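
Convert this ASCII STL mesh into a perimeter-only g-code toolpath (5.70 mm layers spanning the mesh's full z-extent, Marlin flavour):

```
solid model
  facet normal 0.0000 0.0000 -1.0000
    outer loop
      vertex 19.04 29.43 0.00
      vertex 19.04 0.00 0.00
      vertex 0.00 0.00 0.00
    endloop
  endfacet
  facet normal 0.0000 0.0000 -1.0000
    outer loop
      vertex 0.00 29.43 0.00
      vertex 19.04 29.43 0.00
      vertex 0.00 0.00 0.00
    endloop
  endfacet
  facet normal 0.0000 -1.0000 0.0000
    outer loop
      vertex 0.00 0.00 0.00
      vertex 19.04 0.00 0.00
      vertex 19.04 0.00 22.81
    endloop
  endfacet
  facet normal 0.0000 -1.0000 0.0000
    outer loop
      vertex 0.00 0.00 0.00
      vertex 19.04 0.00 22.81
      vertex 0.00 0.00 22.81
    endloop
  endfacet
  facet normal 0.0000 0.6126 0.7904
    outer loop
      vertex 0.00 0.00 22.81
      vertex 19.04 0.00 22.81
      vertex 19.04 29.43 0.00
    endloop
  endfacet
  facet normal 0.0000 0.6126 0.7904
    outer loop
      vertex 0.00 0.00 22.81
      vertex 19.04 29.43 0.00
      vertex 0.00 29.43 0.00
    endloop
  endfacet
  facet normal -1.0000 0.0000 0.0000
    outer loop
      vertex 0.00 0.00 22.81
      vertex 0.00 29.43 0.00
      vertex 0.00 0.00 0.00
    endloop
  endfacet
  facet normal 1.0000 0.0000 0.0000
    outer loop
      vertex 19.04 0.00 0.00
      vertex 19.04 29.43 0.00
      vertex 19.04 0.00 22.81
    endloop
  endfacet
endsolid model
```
; perimeter-only toolpath
G21 ; units = mm
G90 ; absolute positioning
G28 ; home
; layer 1
G0 Z5.70
G0 X0.00 Y0.00
G1 X19.04 Y0.00
G1 X19.04 Y22.07
G1 X0.00 Y22.07
G1 X0.00 Y0.00
; layer 2
G0 Z11.40
G0 X0.00 Y0.00
G1 X19.04 Y0.00
G1 X19.04 Y14.71
G1 X0.00 Y14.71
G1 X0.00 Y0.00
; layer 3
G0 Z17.11
G0 X0.00 Y0.00
G1 X19.04 Y0.00
G1 X19.04 Y7.36
G1 X0.00 Y7.36
G1 X0.00 Y0.00
M2 ; end

The solid is a wedge (ramp): 19 × 29.4 mm base, rising to 22.8 mm along the y=0 edge and sloping linearly to z=0 at y=29.4. Slicing at Δz = 5.70 mm — 4 equal slices spanning the solid's height, so layer i sits at z = i·h/4 — gives 3 non-empty perimeters. Each is a 4-segment closed polygon; G0 lifts to the layer z and rapids to the start vertex, then G1 traces the edges. The cross-section shrinks linearly with z (the slice at the apex is degenerate and omitted).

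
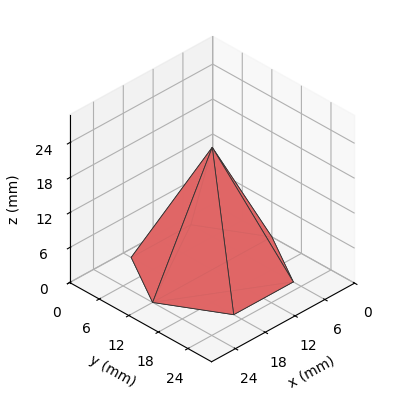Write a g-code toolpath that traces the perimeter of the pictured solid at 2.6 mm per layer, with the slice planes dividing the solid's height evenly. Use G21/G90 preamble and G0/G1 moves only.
Reading the render: the shape is a regular 6-sided pyramid, base circumscribed radius ≈ 12 mm, apex at z ≈ 21 mm (dimensions read to the nearest mm from the axis ticks). For the g-code, the solid's height is divided into equal slices at the stated Δz and each level perimeter traced with G1 moves after a G0 lift.

; perimeter-only toolpath
G21 ; units = mm
G90 ; absolute positioning
G28 ; home
; layer 1
G0 Z2.6
G0 X22.5 Y12.0
G1 X17.2 Y21.1
G1 X6.8 Y21.1
G1 X1.5 Y12.0
G1 X6.8 Y2.9
G1 X17.2 Y2.9
G1 X22.5 Y12.0
; layer 2
G0 Z5.2
G0 X21.0 Y12.0
G1 X16.5 Y19.8
G1 X7.5 Y19.8
G1 X3.0 Y12.0
G1 X7.5 Y4.2
G1 X16.5 Y4.2
G1 X21.0 Y12.0
; layer 3
G0 Z7.9
G0 X19.5 Y12.0
G1 X15.8 Y18.5
G1 X8.2 Y18.5
G1 X4.5 Y12.0
G1 X8.2 Y5.5
G1 X15.8 Y5.5
G1 X19.5 Y12.0
; layer 4
G0 Z10.5
G0 X18.0 Y12.0
G1 X15.0 Y17.2
G1 X9.0 Y17.2
G1 X6.0 Y12.0
G1 X9.0 Y6.8
G1 X15.0 Y6.8
G1 X18.0 Y12.0
; layer 5
G0 Z13.1
G0 X16.5 Y12.0
G1 X14.2 Y15.9
G1 X9.8 Y15.9
G1 X7.5 Y12.0
G1 X9.8 Y8.1
G1 X14.2 Y8.1
G1 X16.5 Y12.0
; layer 6
G0 Z15.8
G0 X15.0 Y12.0
G1 X13.5 Y14.6
G1 X10.5 Y14.6
G1 X9.0 Y12.0
G1 X10.5 Y9.4
G1 X13.5 Y9.4
G1 X15.0 Y12.0
; layer 7
G0 Z18.4
G0 X13.5 Y12.0
G1 X12.8 Y13.3
G1 X11.2 Y13.3
G1 X10.5 Y12.0
G1 X11.2 Y10.7
G1 X12.8 Y10.7
G1 X13.5 Y12.0
M2 ; end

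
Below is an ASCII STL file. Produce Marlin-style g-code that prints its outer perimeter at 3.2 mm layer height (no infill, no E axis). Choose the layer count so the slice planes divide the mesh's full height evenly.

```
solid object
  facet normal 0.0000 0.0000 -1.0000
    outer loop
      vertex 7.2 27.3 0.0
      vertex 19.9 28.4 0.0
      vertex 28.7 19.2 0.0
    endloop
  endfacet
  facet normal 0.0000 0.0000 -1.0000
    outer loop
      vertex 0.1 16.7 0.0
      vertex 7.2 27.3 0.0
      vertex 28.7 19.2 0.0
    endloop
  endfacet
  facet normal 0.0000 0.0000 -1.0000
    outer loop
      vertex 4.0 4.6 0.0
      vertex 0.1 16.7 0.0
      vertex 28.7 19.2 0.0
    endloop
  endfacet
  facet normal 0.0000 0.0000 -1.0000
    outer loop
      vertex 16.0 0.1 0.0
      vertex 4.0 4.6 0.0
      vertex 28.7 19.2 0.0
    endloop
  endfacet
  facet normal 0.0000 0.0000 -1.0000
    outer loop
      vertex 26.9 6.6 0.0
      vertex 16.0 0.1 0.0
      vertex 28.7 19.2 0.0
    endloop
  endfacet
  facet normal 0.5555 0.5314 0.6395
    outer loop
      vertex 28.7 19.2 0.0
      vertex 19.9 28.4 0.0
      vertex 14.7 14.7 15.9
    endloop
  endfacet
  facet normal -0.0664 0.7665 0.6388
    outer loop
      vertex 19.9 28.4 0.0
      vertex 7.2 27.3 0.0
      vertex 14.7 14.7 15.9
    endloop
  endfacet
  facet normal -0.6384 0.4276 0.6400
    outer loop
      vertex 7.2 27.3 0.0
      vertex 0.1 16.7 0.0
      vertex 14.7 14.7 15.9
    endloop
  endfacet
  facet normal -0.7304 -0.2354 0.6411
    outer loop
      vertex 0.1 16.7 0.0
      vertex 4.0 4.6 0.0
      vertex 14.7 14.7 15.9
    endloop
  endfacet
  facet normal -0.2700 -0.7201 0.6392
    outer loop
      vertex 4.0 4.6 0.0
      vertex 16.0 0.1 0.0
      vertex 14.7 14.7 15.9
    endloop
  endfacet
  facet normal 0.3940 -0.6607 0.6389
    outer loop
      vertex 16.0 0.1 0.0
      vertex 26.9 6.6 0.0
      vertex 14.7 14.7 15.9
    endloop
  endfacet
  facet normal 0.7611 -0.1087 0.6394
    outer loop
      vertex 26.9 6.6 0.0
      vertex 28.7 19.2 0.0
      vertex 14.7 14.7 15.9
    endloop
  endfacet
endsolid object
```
; perimeter-only toolpath
G21 ; units = mm
G90 ; absolute positioning
G28 ; home
; layer 1
G0 Z3.2
G0 X25.9 Y18.3
G1 X18.9 Y25.7
G1 X8.7 Y24.8
G1 X3.0 Y16.3
G1 X6.1 Y6.6
G1 X15.7 Y3.0
G1 X24.5 Y8.2
G1 X25.9 Y18.3
; layer 2
G0 Z6.4
G0 X23.1 Y17.4
G1 X17.8 Y22.9
G1 X10.2 Y22.3
G1 X5.9 Y15.9
G1 X8.3 Y8.6
G1 X15.5 Y5.9
G1 X22.0 Y9.8
G1 X23.1 Y17.4
; layer 3
G0 Z9.5
G0 X20.3 Y16.5
G1 X16.8 Y20.2
G1 X11.7 Y19.7
G1 X8.9 Y15.5
G1 X10.4 Y10.7
G1 X15.2 Y8.9
G1 X19.6 Y11.5
G1 X20.3 Y16.5
; layer 4
G0 Z12.7
G0 X17.5 Y15.6
G1 X15.7 Y17.4
G1 X13.2 Y17.2
G1 X11.8 Y15.1
G1 X12.6 Y12.7
G1 X15.0 Y11.8
G1 X17.1 Y13.1
G1 X17.5 Y15.6
M2 ; end

The solid is a regular 7-sided pyramid, base circumscribed radius ≈ 14.7 mm, apex at z ≈ 15.9 mm. Slicing at Δz = 3.2 mm — 5 equal slices spanning the solid's height, so layer i sits at z = i·h/5 — gives 4 non-empty perimeters. Each is a 7-segment closed polygon; G0 lifts to the layer z and rapids to the start vertex, then G1 traces the edges. The cross-section shrinks linearly with z (the slice at the apex is degenerate and omitted).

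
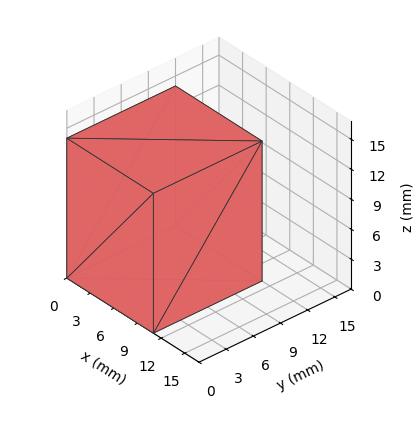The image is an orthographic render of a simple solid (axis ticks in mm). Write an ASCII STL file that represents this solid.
Reading the render: the shape is a rectangular box, roughly 11 × 12 mm footprint and 14 mm tall (dimensions read to the nearest mm from the axis ticks). For the STL, each face is triangulated and given an outward normal.

solid part
  facet normal 0.0000 0.0000 -1.0000
    outer loop
      vertex 11.00 12.00 0.00
      vertex 11.00 0.00 0.00
      vertex 0.00 0.00 0.00
    endloop
  endfacet
  facet normal 0.0000 0.0000 -1.0000
    outer loop
      vertex 0.00 12.00 0.00
      vertex 11.00 12.00 0.00
      vertex 0.00 0.00 0.00
    endloop
  endfacet
  facet normal 0.0000 0.0000 1.0000
    outer loop
      vertex 0.00 0.00 14.00
      vertex 11.00 0.00 14.00
      vertex 11.00 12.00 14.00
    endloop
  endfacet
  facet normal 0.0000 0.0000 1.0000
    outer loop
      vertex 0.00 0.00 14.00
      vertex 11.00 12.00 14.00
      vertex 0.00 12.00 14.00
    endloop
  endfacet
  facet normal 0.0000 -1.0000 0.0000
    outer loop
      vertex 0.00 0.00 0.00
      vertex 11.00 0.00 0.00
      vertex 11.00 0.00 14.00
    endloop
  endfacet
  facet normal 0.0000 -1.0000 0.0000
    outer loop
      vertex 0.00 0.00 0.00
      vertex 11.00 0.00 14.00
      vertex 0.00 0.00 14.00
    endloop
  endfacet
  facet normal 0.0000 1.0000 0.0000
    outer loop
      vertex 11.00 12.00 14.00
      vertex 11.00 12.00 0.00
      vertex 0.00 12.00 0.00
    endloop
  endfacet
  facet normal 0.0000 1.0000 0.0000
    outer loop
      vertex 0.00 12.00 14.00
      vertex 11.00 12.00 14.00
      vertex 0.00 12.00 0.00
    endloop
  endfacet
  facet normal -1.0000 0.0000 0.0000
    outer loop
      vertex 0.00 12.00 14.00
      vertex 0.00 12.00 0.00
      vertex 0.00 0.00 0.00
    endloop
  endfacet
  facet normal -1.0000 0.0000 0.0000
    outer loop
      vertex 0.00 0.00 14.00
      vertex 0.00 12.00 14.00
      vertex 0.00 0.00 0.00
    endloop
  endfacet
  facet normal 1.0000 0.0000 0.0000
    outer loop
      vertex 11.00 0.00 0.00
      vertex 11.00 12.00 0.00
      vertex 11.00 12.00 14.00
    endloop
  endfacet
  facet normal 1.0000 0.0000 0.0000
    outer loop
      vertex 11.00 0.00 0.00
      vertex 11.00 12.00 14.00
      vertex 11.00 0.00 14.00
    endloop
  endfacet
endsolid part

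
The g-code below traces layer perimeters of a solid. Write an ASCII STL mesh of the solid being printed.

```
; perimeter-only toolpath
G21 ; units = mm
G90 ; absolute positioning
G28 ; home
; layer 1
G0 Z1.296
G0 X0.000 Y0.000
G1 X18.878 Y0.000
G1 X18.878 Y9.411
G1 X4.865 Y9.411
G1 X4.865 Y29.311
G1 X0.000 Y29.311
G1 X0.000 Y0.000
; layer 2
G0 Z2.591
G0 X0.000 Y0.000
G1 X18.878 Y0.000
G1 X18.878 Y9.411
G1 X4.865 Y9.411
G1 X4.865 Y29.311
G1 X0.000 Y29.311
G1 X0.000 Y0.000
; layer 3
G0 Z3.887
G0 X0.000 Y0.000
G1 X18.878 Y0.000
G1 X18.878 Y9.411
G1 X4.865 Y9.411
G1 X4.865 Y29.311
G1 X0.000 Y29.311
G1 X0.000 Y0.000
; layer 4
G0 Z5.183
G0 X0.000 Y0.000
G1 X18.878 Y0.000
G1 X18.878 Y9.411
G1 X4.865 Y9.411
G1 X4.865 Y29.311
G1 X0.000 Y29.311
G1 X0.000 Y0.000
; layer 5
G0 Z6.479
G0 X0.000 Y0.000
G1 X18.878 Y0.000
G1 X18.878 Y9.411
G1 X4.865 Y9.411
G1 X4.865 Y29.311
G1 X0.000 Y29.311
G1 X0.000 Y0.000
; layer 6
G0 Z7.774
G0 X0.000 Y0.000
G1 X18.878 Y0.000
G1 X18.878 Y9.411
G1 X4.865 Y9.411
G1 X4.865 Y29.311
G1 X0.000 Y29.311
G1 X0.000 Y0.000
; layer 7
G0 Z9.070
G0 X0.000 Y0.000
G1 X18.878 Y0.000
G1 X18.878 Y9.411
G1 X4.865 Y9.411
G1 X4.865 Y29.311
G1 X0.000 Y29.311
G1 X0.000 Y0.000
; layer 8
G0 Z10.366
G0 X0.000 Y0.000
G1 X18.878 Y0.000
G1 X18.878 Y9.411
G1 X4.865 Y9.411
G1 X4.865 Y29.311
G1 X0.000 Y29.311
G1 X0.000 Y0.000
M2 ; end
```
solid part
  facet normal 0.0000 0.0000 -1.0000
    outer loop
      vertex 18.878 9.411 0.000
      vertex 18.878 0.000 0.000
      vertex 0.000 0.000 0.000
    endloop
  endfacet
  facet normal 0.0000 0.0000 -1.0000
    outer loop
      vertex 4.865 9.411 0.000
      vertex 18.878 9.411 0.000
      vertex 0.000 0.000 0.000
    endloop
  endfacet
  facet normal 0.0000 0.0000 -1.0000
    outer loop
      vertex 4.865 29.311 0.000
      vertex 4.865 9.411 0.000
      vertex 0.000 0.000 0.000
    endloop
  endfacet
  facet normal 0.0000 0.0000 -1.0000
    outer loop
      vertex 0.000 29.311 0.000
      vertex 4.865 29.311 0.000
      vertex 0.000 0.000 0.000
    endloop
  endfacet
  facet normal 0.0000 0.0000 1.0000
    outer loop
      vertex 0.000 0.000 10.366
      vertex 18.878 0.000 10.366
      vertex 18.878 9.411 10.366
    endloop
  endfacet
  facet normal 0.0000 0.0000 1.0000
    outer loop
      vertex 0.000 0.000 10.366
      vertex 18.878 9.411 10.366
      vertex 4.865 9.411 10.366
    endloop
  endfacet
  facet normal 0.0000 0.0000 1.0000
    outer loop
      vertex 0.000 0.000 10.366
      vertex 4.865 9.411 10.366
      vertex 4.865 29.311 10.366
    endloop
  endfacet
  facet normal 0.0000 0.0000 1.0000
    outer loop
      vertex 0.000 0.000 10.366
      vertex 4.865 29.311 10.366
      vertex 0.000 29.311 10.366
    endloop
  endfacet
  facet normal 0.0000 -1.0000 0.0000
    outer loop
      vertex 0.000 0.000 0.000
      vertex 18.878 0.000 0.000
      vertex 18.878 0.000 10.366
    endloop
  endfacet
  facet normal 0.0000 -1.0000 0.0000
    outer loop
      vertex 0.000 0.000 0.000
      vertex 18.878 0.000 10.366
      vertex 0.000 0.000 10.366
    endloop
  endfacet
  facet normal 1.0000 0.0000 0.0000
    outer loop
      vertex 18.878 0.000 0.000
      vertex 18.878 9.411 0.000
      vertex 18.878 9.411 10.366
    endloop
  endfacet
  facet normal 1.0000 0.0000 0.0000
    outer loop
      vertex 18.878 0.000 0.000
      vertex 18.878 9.411 10.366
      vertex 18.878 0.000 10.366
    endloop
  endfacet
  facet normal 0.0000 1.0000 0.0000
    outer loop
      vertex 18.878 9.411 0.000
      vertex 4.865 9.411 0.000
      vertex 4.865 9.411 10.366
    endloop
  endfacet
  facet normal 0.0000 1.0000 0.0000
    outer loop
      vertex 18.878 9.411 0.000
      vertex 4.865 9.411 10.366
      vertex 18.878 9.411 10.366
    endloop
  endfacet
  facet normal 1.0000 0.0000 0.0000
    outer loop
      vertex 4.865 9.411 0.000
      vertex 4.865 29.311 0.000
      vertex 4.865 29.311 10.366
    endloop
  endfacet
  facet normal 1.0000 0.0000 0.0000
    outer loop
      vertex 4.865 9.411 0.000
      vertex 4.865 29.311 10.366
      vertex 4.865 9.411 10.366
    endloop
  endfacet
  facet normal 0.0000 1.0000 0.0000
    outer loop
      vertex 4.865 29.311 0.000
      vertex 0.000 29.311 0.000
      vertex 0.000 29.311 10.366
    endloop
  endfacet
  facet normal 0.0000 1.0000 0.0000
    outer loop
      vertex 4.865 29.311 0.000
      vertex 0.000 29.311 10.366
      vertex 4.865 29.311 10.366
    endloop
  endfacet
  facet normal -1.0000 0.0000 0.0000
    outer loop
      vertex 0.000 29.311 0.000
      vertex 0.000 0.000 0.000
      vertex 0.000 0.000 10.366
    endloop
  endfacet
  facet normal -1.0000 0.0000 0.0000
    outer loop
      vertex 0.000 29.311 0.000
      vertex 0.000 0.000 10.366
      vertex 0.000 29.311 10.366
    endloop
  endfacet
endsolid part

The G0 Z moves step by Δz≈1.296 mm. Every layer's G1 loop is the same polygon, so the solid is a straight extrusion of it from z=0 to z≈10.4. Closing with flat bottom and top caps and triangulating gives 20 facets — an L-shaped prism: outer 18.9 × 29.3 mm, arm thicknesses ≈ 9.41 mm (horizontal) and 4.87 mm (vertical), extruded 10.4 mm in z.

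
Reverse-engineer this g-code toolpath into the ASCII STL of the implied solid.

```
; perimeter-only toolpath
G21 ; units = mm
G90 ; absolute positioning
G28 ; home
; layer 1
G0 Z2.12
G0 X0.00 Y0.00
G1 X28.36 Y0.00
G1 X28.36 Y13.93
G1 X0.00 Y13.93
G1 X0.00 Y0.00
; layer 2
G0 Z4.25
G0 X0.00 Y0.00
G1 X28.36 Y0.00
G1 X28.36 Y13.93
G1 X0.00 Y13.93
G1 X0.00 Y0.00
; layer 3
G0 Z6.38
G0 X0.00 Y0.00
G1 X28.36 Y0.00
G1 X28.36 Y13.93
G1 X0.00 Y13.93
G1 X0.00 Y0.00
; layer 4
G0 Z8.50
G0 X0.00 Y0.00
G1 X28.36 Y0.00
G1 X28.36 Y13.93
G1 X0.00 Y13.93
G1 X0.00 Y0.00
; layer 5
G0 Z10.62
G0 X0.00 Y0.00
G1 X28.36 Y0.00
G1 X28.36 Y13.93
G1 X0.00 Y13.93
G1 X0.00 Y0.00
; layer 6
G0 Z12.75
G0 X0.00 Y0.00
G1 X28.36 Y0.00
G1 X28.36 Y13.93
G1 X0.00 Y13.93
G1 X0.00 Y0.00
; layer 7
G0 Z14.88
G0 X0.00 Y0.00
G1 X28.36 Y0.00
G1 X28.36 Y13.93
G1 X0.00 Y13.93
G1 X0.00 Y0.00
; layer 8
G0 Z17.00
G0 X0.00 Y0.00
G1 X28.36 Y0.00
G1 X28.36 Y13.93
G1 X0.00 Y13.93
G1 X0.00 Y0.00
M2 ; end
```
solid part
  facet normal 0.0000 0.0000 -1.0000
    outer loop
      vertex 28.36 13.93 0.00
      vertex 28.36 0.00 0.00
      vertex 0.00 0.00 0.00
    endloop
  endfacet
  facet normal 0.0000 0.0000 -1.0000
    outer loop
      vertex 0.00 13.93 0.00
      vertex 28.36 13.93 0.00
      vertex 0.00 0.00 0.00
    endloop
  endfacet
  facet normal 0.0000 0.0000 1.0000
    outer loop
      vertex 0.00 0.00 17.00
      vertex 28.36 0.00 17.00
      vertex 28.36 13.93 17.00
    endloop
  endfacet
  facet normal 0.0000 0.0000 1.0000
    outer loop
      vertex 0.00 0.00 17.00
      vertex 28.36 13.93 17.00
      vertex 0.00 13.93 17.00
    endloop
  endfacet
  facet normal 0.0000 -1.0000 0.0000
    outer loop
      vertex 0.00 0.00 0.00
      vertex 28.36 0.00 0.00
      vertex 28.36 0.00 17.00
    endloop
  endfacet
  facet normal 0.0000 -1.0000 0.0000
    outer loop
      vertex 0.00 0.00 0.00
      vertex 28.36 0.00 17.00
      vertex 0.00 0.00 17.00
    endloop
  endfacet
  facet normal 0.0000 1.0000 0.0000
    outer loop
      vertex 28.36 13.93 17.00
      vertex 28.36 13.93 0.00
      vertex 0.00 13.93 0.00
    endloop
  endfacet
  facet normal 0.0000 1.0000 0.0000
    outer loop
      vertex 0.00 13.93 17.00
      vertex 28.36 13.93 17.00
      vertex 0.00 13.93 0.00
    endloop
  endfacet
  facet normal -1.0000 0.0000 0.0000
    outer loop
      vertex 0.00 13.93 17.00
      vertex 0.00 13.93 0.00
      vertex 0.00 0.00 0.00
    endloop
  endfacet
  facet normal -1.0000 0.0000 0.0000
    outer loop
      vertex 0.00 0.00 17.00
      vertex 0.00 13.93 17.00
      vertex 0.00 0.00 0.00
    endloop
  endfacet
  facet normal 1.0000 0.0000 0.0000
    outer loop
      vertex 28.36 0.00 0.00
      vertex 28.36 13.93 0.00
      vertex 28.36 13.93 17.00
    endloop
  endfacet
  facet normal 1.0000 0.0000 0.0000
    outer loop
      vertex 28.36 0.00 0.00
      vertex 28.36 13.93 17.00
      vertex 28.36 0.00 17.00
    endloop
  endfacet
endsolid part

The G0 Z moves step by Δz≈2.12 mm. Every layer's G1 loop is the same polygon, so the solid is a straight extrusion of it from z=0 to z≈17. Closing with flat bottom and top caps and triangulating gives 12 facets — a rectangular box, roughly 28.4 × 13.9 mm footprint and 17 mm tall.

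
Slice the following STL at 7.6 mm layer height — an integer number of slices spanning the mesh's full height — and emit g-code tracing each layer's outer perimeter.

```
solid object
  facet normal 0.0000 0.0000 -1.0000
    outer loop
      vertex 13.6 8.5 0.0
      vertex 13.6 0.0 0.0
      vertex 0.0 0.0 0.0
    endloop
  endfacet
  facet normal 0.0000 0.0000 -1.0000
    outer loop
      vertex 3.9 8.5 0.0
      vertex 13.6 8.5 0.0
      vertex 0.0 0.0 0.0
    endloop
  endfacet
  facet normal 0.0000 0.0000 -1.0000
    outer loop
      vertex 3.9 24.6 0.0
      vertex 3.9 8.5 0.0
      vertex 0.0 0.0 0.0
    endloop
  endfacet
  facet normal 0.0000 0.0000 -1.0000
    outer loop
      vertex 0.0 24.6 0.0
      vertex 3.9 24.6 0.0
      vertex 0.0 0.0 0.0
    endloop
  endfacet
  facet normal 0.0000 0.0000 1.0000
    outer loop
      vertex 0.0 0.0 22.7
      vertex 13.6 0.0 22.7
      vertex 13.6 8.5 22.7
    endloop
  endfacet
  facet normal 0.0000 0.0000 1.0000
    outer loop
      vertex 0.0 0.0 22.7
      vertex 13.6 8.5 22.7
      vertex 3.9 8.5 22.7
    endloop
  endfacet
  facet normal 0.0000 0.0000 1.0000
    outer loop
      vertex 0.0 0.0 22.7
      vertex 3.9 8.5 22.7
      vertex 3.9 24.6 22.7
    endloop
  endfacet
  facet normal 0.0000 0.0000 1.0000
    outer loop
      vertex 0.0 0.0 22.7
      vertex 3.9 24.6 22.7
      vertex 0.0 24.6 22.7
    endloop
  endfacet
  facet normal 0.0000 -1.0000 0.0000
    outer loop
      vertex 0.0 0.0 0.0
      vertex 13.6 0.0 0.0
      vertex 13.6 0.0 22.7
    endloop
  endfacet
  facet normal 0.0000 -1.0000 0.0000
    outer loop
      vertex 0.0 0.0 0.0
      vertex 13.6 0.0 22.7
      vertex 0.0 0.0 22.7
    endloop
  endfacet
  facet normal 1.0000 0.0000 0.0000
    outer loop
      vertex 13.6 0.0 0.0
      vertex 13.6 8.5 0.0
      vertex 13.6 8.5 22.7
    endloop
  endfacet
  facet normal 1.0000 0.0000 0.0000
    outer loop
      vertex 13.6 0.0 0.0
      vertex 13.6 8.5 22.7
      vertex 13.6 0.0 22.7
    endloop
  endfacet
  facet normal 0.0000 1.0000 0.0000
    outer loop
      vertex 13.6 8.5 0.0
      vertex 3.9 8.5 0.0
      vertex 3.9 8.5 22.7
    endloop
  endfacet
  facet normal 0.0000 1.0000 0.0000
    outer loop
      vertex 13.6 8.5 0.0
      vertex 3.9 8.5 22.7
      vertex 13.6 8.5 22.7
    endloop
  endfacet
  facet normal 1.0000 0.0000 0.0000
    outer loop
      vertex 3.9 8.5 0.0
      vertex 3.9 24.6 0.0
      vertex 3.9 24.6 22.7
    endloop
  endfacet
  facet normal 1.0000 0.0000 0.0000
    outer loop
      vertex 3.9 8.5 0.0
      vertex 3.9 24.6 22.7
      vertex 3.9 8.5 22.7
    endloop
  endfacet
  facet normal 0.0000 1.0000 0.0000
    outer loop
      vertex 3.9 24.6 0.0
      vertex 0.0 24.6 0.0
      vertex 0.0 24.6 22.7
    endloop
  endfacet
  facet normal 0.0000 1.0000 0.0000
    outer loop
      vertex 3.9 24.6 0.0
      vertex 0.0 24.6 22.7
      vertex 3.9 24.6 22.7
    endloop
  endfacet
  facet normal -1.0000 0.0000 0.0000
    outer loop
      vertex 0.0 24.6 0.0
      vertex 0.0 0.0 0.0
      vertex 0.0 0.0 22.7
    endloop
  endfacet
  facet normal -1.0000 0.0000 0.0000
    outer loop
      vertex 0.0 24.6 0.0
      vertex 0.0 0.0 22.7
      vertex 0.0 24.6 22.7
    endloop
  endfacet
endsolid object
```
; perimeter-only toolpath
G21 ; units = mm
G90 ; absolute positioning
G28 ; home
; layer 1
G0 Z7.6
G0 X0.0 Y0.0
G1 X13.6 Y0.0
G1 X13.6 Y8.5
G1 X3.9 Y8.5
G1 X3.9 Y24.6
G1 X0.0 Y24.6
G1 X0.0 Y0.0
; layer 2
G0 Z15.1
G0 X0.0 Y0.0
G1 X13.6 Y0.0
G1 X13.6 Y8.5
G1 X3.9 Y8.5
G1 X3.9 Y24.6
G1 X0.0 Y24.6
G1 X0.0 Y0.0
; layer 3
G0 Z22.7
G0 X0.0 Y0.0
G1 X13.6 Y0.0
G1 X13.6 Y8.5
G1 X3.9 Y8.5
G1 X3.9 Y24.6
G1 X0.0 Y24.6
G1 X0.0 Y0.0
M2 ; end

The solid is an L-shaped prism: outer 13.6 × 24.6 mm, arm thicknesses ≈ 8.5 mm (horizontal) and 3.9 mm (vertical), extruded 22.7 mm in z. Slicing at Δz = 7.6 mm — 3 equal slices spanning the solid's height, so layer i sits at z = i·h/3 — gives 3 non-empty perimeters. Each is a 6-segment closed polygon; G0 lifts to the layer z and rapids to the start vertex, then G1 traces the edges.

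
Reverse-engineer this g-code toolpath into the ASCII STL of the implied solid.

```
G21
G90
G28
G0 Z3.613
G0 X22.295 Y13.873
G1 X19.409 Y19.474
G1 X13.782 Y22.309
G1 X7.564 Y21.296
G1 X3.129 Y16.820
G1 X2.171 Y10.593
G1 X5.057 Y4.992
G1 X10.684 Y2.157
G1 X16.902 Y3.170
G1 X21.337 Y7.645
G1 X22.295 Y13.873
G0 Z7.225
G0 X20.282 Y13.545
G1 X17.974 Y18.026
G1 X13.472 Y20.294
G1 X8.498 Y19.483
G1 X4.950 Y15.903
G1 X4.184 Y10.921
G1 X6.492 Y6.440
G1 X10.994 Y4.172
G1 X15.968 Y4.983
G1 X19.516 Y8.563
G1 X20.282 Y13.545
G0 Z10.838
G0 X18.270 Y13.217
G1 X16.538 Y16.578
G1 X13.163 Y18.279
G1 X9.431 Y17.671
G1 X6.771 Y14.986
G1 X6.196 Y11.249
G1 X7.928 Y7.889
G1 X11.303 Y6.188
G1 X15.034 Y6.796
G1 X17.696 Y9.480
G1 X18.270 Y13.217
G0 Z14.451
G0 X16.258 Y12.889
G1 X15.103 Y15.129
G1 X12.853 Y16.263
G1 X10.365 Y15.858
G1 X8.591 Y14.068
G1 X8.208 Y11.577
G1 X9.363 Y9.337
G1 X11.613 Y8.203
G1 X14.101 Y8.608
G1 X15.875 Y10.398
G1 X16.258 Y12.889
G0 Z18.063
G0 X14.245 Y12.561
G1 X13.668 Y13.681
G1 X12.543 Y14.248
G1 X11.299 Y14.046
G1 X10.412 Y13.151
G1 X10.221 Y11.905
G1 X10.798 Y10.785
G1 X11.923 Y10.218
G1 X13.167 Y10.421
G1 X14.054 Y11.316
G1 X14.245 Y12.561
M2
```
solid part
  facet normal 0.0000 0.0000 -1.0000
    outer loop
      vertex 14.092 24.324 0.000
      vertex 20.844 20.922 0.000
      vertex 24.307 14.201 0.000
    endloop
  endfacet
  facet normal 0.0000 0.0000 -1.0000
    outer loop
      vertex 6.630 23.108 0.000
      vertex 14.092 24.324 0.000
      vertex 24.307 14.201 0.000
    endloop
  endfacet
  facet normal 0.0000 0.0000 -1.0000
    outer loop
      vertex 1.308 17.738 0.000
      vertex 6.630 23.108 0.000
      vertex 24.307 14.201 0.000
    endloop
  endfacet
  facet normal 0.0000 0.0000 -1.0000
    outer loop
      vertex 0.159 10.265 0.000
      vertex 1.308 17.738 0.000
      vertex 24.307 14.201 0.000
    endloop
  endfacet
  facet normal 0.0000 0.0000 -1.0000
    outer loop
      vertex 3.622 3.544 0.000
      vertex 0.159 10.265 0.000
      vertex 24.307 14.201 0.000
    endloop
  endfacet
  facet normal 0.0000 0.0000 -1.0000
    outer loop
      vertex 10.374 0.142 0.000
      vertex 3.622 3.544 0.000
      vertex 24.307 14.201 0.000
    endloop
  endfacet
  facet normal 0.0000 0.0000 -1.0000
    outer loop
      vertex 17.836 1.358 0.000
      vertex 10.374 0.142 0.000
      vertex 24.307 14.201 0.000
    endloop
  endfacet
  facet normal 0.0000 0.0000 -1.0000
    outer loop
      vertex 23.158 6.728 0.000
      vertex 17.836 1.358 0.000
      vertex 24.307 14.201 0.000
    endloop
  endfacet
  facet normal 0.7832 0.4036 0.4729
    outer loop
      vertex 24.307 14.201 0.000
      vertex 20.844 20.922 0.000
      vertex 12.233 12.233 21.676
    endloop
  endfacet
  facet normal 0.3965 0.7869 0.4729
    outer loop
      vertex 20.844 20.922 0.000
      vertex 14.092 24.324 0.000
      vertex 12.233 12.233 21.676
    endloop
  endfacet
  facet normal -0.1417 0.8696 0.4729
    outer loop
      vertex 14.092 24.324 0.000
      vertex 6.630 23.108 0.000
      vertex 12.233 12.233 21.676
    endloop
  endfacet
  facet normal -0.6258 0.6202 0.4729
    outer loop
      vertex 6.630 23.108 0.000
      vertex 1.308 17.738 0.000
      vertex 12.233 12.233 21.676
    endloop
  endfacet
  facet normal -0.8709 0.1339 0.4729
    outer loop
      vertex 1.308 17.738 0.000
      vertex 0.159 10.265 0.000
      vertex 12.233 12.233 21.676
    endloop
  endfacet
  facet normal -0.7832 -0.4036 0.4729
    outer loop
      vertex 0.159 10.265 0.000
      vertex 3.622 3.544 0.000
      vertex 12.233 12.233 21.676
    endloop
  endfacet
  facet normal -0.3965 -0.7869 0.4729
    outer loop
      vertex 3.622 3.544 0.000
      vertex 10.374 0.142 0.000
      vertex 12.233 12.233 21.676
    endloop
  endfacet
  facet normal 0.1417 -0.8696 0.4729
    outer loop
      vertex 10.374 0.142 0.000
      vertex 17.836 1.358 0.000
      vertex 12.233 12.233 21.676
    endloop
  endfacet
  facet normal 0.6258 -0.6202 0.4729
    outer loop
      vertex 17.836 1.358 0.000
      vertex 23.158 6.728 0.000
      vertex 12.233 12.233 21.676
    endloop
  endfacet
  facet normal 0.8709 -0.1339 0.4729
    outer loop
      vertex 23.158 6.728 0.000
      vertex 24.307 14.201 0.000
      vertex 12.233 12.233 21.676
    endloop
  endfacet
endsolid part

The G0 Z moves step by Δz≈3.613 mm. The G1 loops shrink linearly with z, so the solid tapers from its base footprint up to z≈21.7. Closing with a flat bottom cap and the tapered top and triangulating gives 18 facets — a regular 10-sided pyramid, base circumscribed radius ≈ 12.2 mm, apex at z ≈ 21.7 mm.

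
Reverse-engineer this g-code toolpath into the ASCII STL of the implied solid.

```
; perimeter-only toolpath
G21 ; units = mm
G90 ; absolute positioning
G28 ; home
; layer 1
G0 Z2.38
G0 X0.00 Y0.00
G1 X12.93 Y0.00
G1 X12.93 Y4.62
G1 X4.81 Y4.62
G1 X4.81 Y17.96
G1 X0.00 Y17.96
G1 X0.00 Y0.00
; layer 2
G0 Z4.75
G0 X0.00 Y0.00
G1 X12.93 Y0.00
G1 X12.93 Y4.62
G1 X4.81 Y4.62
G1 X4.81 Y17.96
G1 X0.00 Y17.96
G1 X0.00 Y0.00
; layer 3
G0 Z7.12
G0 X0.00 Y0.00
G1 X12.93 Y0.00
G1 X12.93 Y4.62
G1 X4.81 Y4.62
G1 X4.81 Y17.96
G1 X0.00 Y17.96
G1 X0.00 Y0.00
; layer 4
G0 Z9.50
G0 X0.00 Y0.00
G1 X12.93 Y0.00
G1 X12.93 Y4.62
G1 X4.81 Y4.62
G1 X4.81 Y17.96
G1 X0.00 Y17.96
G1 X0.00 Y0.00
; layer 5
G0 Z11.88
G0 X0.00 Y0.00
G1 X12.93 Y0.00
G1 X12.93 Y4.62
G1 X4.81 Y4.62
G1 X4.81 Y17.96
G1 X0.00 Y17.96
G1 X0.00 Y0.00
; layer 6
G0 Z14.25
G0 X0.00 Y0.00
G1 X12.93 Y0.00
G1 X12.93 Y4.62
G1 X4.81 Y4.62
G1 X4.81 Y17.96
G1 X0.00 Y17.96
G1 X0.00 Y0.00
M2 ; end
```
solid part
  facet normal 0.0000 0.0000 -1.0000
    outer loop
      vertex 12.93 4.62 0.00
      vertex 12.93 0.00 0.00
      vertex 0.00 0.00 0.00
    endloop
  endfacet
  facet normal 0.0000 0.0000 -1.0000
    outer loop
      vertex 4.81 4.62 0.00
      vertex 12.93 4.62 0.00
      vertex 0.00 0.00 0.00
    endloop
  endfacet
  facet normal 0.0000 0.0000 -1.0000
    outer loop
      vertex 4.81 17.96 0.00
      vertex 4.81 4.62 0.00
      vertex 0.00 0.00 0.00
    endloop
  endfacet
  facet normal 0.0000 0.0000 -1.0000
    outer loop
      vertex 0.00 17.96 0.00
      vertex 4.81 17.96 0.00
      vertex 0.00 0.00 0.00
    endloop
  endfacet
  facet normal 0.0000 0.0000 1.0000
    outer loop
      vertex 0.00 0.00 14.25
      vertex 12.93 0.00 14.25
      vertex 12.93 4.62 14.25
    endloop
  endfacet
  facet normal 0.0000 0.0000 1.0000
    outer loop
      vertex 0.00 0.00 14.25
      vertex 12.93 4.62 14.25
      vertex 4.81 4.62 14.25
    endloop
  endfacet
  facet normal 0.0000 0.0000 1.0000
    outer loop
      vertex 0.00 0.00 14.25
      vertex 4.81 4.62 14.25
      vertex 4.81 17.96 14.25
    endloop
  endfacet
  facet normal 0.0000 0.0000 1.0000
    outer loop
      vertex 0.00 0.00 14.25
      vertex 4.81 17.96 14.25
      vertex 0.00 17.96 14.25
    endloop
  endfacet
  facet normal 0.0000 -1.0000 0.0000
    outer loop
      vertex 0.00 0.00 0.00
      vertex 12.93 0.00 0.00
      vertex 12.93 0.00 14.25
    endloop
  endfacet
  facet normal 0.0000 -1.0000 0.0000
    outer loop
      vertex 0.00 0.00 0.00
      vertex 12.93 0.00 14.25
      vertex 0.00 0.00 14.25
    endloop
  endfacet
  facet normal 1.0000 0.0000 0.0000
    outer loop
      vertex 12.93 0.00 0.00
      vertex 12.93 4.62 0.00
      vertex 12.93 4.62 14.25
    endloop
  endfacet
  facet normal 1.0000 0.0000 0.0000
    outer loop
      vertex 12.93 0.00 0.00
      vertex 12.93 4.62 14.25
      vertex 12.93 0.00 14.25
    endloop
  endfacet
  facet normal 0.0000 1.0000 0.0000
    outer loop
      vertex 12.93 4.62 0.00
      vertex 4.81 4.62 0.00
      vertex 4.81 4.62 14.25
    endloop
  endfacet
  facet normal 0.0000 1.0000 0.0000
    outer loop
      vertex 12.93 4.62 0.00
      vertex 4.81 4.62 14.25
      vertex 12.93 4.62 14.25
    endloop
  endfacet
  facet normal 1.0000 0.0000 0.0000
    outer loop
      vertex 4.81 4.62 0.00
      vertex 4.81 17.96 0.00
      vertex 4.81 17.96 14.25
    endloop
  endfacet
  facet normal 1.0000 0.0000 0.0000
    outer loop
      vertex 4.81 4.62 0.00
      vertex 4.81 17.96 14.25
      vertex 4.81 4.62 14.25
    endloop
  endfacet
  facet normal 0.0000 1.0000 0.0000
    outer loop
      vertex 4.81 17.96 0.00
      vertex 0.00 17.96 0.00
      vertex 0.00 17.96 14.25
    endloop
  endfacet
  facet normal 0.0000 1.0000 0.0000
    outer loop
      vertex 4.81 17.96 0.00
      vertex 0.00 17.96 14.25
      vertex 4.81 17.96 14.25
    endloop
  endfacet
  facet normal -1.0000 0.0000 0.0000
    outer loop
      vertex 0.00 17.96 0.00
      vertex 0.00 0.00 0.00
      vertex 0.00 0.00 14.25
    endloop
  endfacet
  facet normal -1.0000 0.0000 0.0000
    outer loop
      vertex 0.00 17.96 0.00
      vertex 0.00 0.00 14.25
      vertex 0.00 17.96 14.25
    endloop
  endfacet
endsolid part

The G0 Z moves step by Δz≈2.38 mm. Every layer's G1 loop is the same polygon, so the solid is a straight extrusion of it from z=0 to z≈14.2. Closing with flat bottom and top caps and triangulating gives 20 facets — an L-shaped prism: outer 12.9 × 18 mm, arm thicknesses ≈ 4.62 mm (horizontal) and 4.81 mm (vertical), extruded 14.2 mm in z.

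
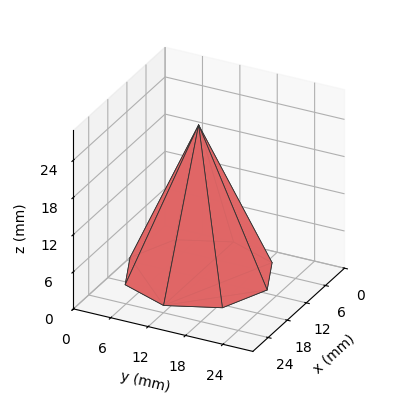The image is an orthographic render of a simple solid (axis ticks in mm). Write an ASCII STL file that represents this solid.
Reading the render: the shape is a regular 8-sided pyramid, base circumscribed radius ≈ 11 mm, apex at z ≈ 24 mm (dimensions read to the nearest mm from the axis ticks). For the STL, each face is triangulated and given an outward normal.

solid part
  facet normal 0.0000 0.0000 -1.0000
    outer loop
      vertex 11.0 22.0 0.0
      vertex 18.8 18.8 0.0
      vertex 22.0 11.0 0.0
    endloop
  endfacet
  facet normal 0.0000 0.0000 -1.0000
    outer loop
      vertex 3.2 18.8 0.0
      vertex 11.0 22.0 0.0
      vertex 22.0 11.0 0.0
    endloop
  endfacet
  facet normal 0.0000 0.0000 -1.0000
    outer loop
      vertex 0.0 11.0 0.0
      vertex 3.2 18.8 0.0
      vertex 22.0 11.0 0.0
    endloop
  endfacet
  facet normal 0.0000 0.0000 -1.0000
    outer loop
      vertex 3.2 3.2 0.0
      vertex 0.0 11.0 0.0
      vertex 22.0 11.0 0.0
    endloop
  endfacet
  facet normal 0.0000 0.0000 -1.0000
    outer loop
      vertex 11.0 0.0 0.0
      vertex 3.2 3.2 0.0
      vertex 22.0 11.0 0.0
    endloop
  endfacet
  facet normal 0.0000 0.0000 -1.0000
    outer loop
      vertex 18.8 3.2 0.0
      vertex 11.0 0.0 0.0
      vertex 22.0 11.0 0.0
    endloop
  endfacet
  facet normal 0.8518 0.3494 0.3904
    outer loop
      vertex 22.0 11.0 0.0
      vertex 18.8 18.8 0.0
      vertex 11.0 11.0 24.0
    endloop
  endfacet
  facet normal 0.3494 0.8518 0.3904
    outer loop
      vertex 18.8 18.8 0.0
      vertex 11.0 22.0 0.0
      vertex 11.0 11.0 24.0
    endloop
  endfacet
  facet normal -0.3494 0.8518 0.3904
    outer loop
      vertex 11.0 22.0 0.0
      vertex 3.2 18.8 0.0
      vertex 11.0 11.0 24.0
    endloop
  endfacet
  facet normal -0.8518 0.3494 0.3904
    outer loop
      vertex 3.2 18.8 0.0
      vertex 0.0 11.0 0.0
      vertex 11.0 11.0 24.0
    endloop
  endfacet
  facet normal -0.8518 -0.3494 0.3904
    outer loop
      vertex 0.0 11.0 0.0
      vertex 3.2 3.2 0.0
      vertex 11.0 11.0 24.0
    endloop
  endfacet
  facet normal -0.3494 -0.8518 0.3904
    outer loop
      vertex 3.2 3.2 0.0
      vertex 11.0 0.0 0.0
      vertex 11.0 11.0 24.0
    endloop
  endfacet
  facet normal 0.3494 -0.8518 0.3904
    outer loop
      vertex 11.0 0.0 0.0
      vertex 18.8 3.2 0.0
      vertex 11.0 11.0 24.0
    endloop
  endfacet
  facet normal 0.8518 -0.3494 0.3904
    outer loop
      vertex 18.8 3.2 0.0
      vertex 22.0 11.0 0.0
      vertex 11.0 11.0 24.0
    endloop
  endfacet
endsolid part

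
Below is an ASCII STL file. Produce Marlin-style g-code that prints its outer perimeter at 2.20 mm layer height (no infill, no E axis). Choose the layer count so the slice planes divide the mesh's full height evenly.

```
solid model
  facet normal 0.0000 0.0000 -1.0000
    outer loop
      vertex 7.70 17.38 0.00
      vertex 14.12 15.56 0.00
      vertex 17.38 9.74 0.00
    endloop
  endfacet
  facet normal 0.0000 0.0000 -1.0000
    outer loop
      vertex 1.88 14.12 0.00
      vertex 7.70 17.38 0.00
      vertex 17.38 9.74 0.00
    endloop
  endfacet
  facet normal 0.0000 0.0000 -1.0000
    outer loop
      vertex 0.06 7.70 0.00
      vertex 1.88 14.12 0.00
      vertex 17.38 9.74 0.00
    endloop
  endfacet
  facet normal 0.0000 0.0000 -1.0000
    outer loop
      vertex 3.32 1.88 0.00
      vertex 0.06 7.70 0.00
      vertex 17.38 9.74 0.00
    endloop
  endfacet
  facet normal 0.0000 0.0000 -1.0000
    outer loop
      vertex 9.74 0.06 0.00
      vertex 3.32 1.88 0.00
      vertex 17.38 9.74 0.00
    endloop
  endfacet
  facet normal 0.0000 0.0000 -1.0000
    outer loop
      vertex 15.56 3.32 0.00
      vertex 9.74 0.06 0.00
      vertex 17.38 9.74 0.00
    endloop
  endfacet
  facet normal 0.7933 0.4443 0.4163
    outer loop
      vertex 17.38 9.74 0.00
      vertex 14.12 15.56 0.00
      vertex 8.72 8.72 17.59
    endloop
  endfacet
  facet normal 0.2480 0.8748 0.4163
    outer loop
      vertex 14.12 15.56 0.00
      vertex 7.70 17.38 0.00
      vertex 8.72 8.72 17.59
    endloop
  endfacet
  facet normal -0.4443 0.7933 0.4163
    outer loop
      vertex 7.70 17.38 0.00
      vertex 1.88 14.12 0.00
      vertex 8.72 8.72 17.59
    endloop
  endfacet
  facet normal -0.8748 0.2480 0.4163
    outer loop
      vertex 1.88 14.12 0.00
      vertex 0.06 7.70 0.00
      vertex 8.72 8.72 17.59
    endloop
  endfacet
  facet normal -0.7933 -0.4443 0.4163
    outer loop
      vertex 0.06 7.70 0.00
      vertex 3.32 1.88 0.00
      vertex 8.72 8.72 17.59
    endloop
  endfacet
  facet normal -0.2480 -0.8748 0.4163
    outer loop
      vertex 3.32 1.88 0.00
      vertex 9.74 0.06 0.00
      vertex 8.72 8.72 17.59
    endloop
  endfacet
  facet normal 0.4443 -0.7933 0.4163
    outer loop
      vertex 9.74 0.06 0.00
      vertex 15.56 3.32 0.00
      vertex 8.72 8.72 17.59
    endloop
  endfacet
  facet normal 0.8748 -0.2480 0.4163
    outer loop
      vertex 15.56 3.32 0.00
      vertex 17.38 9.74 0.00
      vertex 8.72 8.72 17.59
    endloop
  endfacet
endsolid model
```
; perimeter-only toolpath
G21 ; units = mm
G90 ; absolute positioning
G28 ; home
; layer 1
G0 Z2.20
G0 X16.30 Y9.61
G1 X13.44 Y14.71
G1 X7.83 Y16.30
G1 X2.74 Y13.44
G1 X1.14 Y7.83
G1 X4.00 Y2.74
G1 X9.61 Y1.14
G1 X14.71 Y4.00
G1 X16.30 Y9.61
; layer 2
G0 Z4.40
G0 X15.21 Y9.48
G1 X12.77 Y13.85
G1 X7.96 Y15.21
G1 X3.59 Y12.77
G1 X2.23 Y7.96
G1 X4.67 Y3.59
G1 X9.48 Y2.23
G1 X13.85 Y4.67
G1 X15.21 Y9.48
; layer 3
G0 Z6.60
G0 X14.13 Y9.36
G1 X12.09 Y13.00
G1 X8.08 Y14.13
G1 X4.45 Y12.09
G1 X3.31 Y8.08
G1 X5.35 Y4.45
G1 X9.36 Y3.31
G1 X13.00 Y5.35
G1 X14.13 Y9.36
; layer 4
G0 Z8.79
G0 X13.05 Y9.23
G1 X11.42 Y12.14
G1 X8.21 Y13.05
G1 X5.30 Y11.42
G1 X4.39 Y8.21
G1 X6.02 Y5.30
G1 X9.23 Y4.39
G1 X12.14 Y6.02
G1 X13.05 Y9.23
; layer 5
G0 Z10.99
G0 X11.97 Y9.10
G1 X10.75 Y11.29
G1 X8.34 Y11.97
G1 X6.16 Y10.75
G1 X5.47 Y8.34
G1 X6.70 Y6.16
G1 X9.10 Y5.47
G1 X11.29 Y6.70
G1 X11.97 Y9.10
; layer 6
G0 Z13.19
G0 X10.89 Y8.98
G1 X10.07 Y10.43
G1 X8.47 Y10.89
G1 X7.01 Y10.07
G1 X6.56 Y8.47
G1 X7.37 Y7.01
G1 X8.98 Y6.56
G1 X10.43 Y7.37
G1 X10.89 Y8.98
; layer 7
G0 Z15.39
G0 X9.80 Y8.85
G1 X9.40 Y9.58
G1 X8.59 Y9.80
G1 X7.87 Y9.40
G1 X7.64 Y8.59
G1 X8.04 Y7.87
G1 X8.85 Y7.64
G1 X9.58 Y8.04
G1 X9.80 Y8.85
M2 ; end

The solid is a regular 8-sided pyramid, base circumscribed radius ≈ 8.72 mm, apex at z ≈ 17.6 mm. Slicing at Δz = 2.20 mm — 8 equal slices spanning the solid's height, so layer i sits at z = i·h/8 — gives 7 non-empty perimeters. Each is a 8-segment closed polygon; G0 lifts to the layer z and rapids to the start vertex, then G1 traces the edges. The cross-section shrinks linearly with z (the slice at the apex is degenerate and omitted).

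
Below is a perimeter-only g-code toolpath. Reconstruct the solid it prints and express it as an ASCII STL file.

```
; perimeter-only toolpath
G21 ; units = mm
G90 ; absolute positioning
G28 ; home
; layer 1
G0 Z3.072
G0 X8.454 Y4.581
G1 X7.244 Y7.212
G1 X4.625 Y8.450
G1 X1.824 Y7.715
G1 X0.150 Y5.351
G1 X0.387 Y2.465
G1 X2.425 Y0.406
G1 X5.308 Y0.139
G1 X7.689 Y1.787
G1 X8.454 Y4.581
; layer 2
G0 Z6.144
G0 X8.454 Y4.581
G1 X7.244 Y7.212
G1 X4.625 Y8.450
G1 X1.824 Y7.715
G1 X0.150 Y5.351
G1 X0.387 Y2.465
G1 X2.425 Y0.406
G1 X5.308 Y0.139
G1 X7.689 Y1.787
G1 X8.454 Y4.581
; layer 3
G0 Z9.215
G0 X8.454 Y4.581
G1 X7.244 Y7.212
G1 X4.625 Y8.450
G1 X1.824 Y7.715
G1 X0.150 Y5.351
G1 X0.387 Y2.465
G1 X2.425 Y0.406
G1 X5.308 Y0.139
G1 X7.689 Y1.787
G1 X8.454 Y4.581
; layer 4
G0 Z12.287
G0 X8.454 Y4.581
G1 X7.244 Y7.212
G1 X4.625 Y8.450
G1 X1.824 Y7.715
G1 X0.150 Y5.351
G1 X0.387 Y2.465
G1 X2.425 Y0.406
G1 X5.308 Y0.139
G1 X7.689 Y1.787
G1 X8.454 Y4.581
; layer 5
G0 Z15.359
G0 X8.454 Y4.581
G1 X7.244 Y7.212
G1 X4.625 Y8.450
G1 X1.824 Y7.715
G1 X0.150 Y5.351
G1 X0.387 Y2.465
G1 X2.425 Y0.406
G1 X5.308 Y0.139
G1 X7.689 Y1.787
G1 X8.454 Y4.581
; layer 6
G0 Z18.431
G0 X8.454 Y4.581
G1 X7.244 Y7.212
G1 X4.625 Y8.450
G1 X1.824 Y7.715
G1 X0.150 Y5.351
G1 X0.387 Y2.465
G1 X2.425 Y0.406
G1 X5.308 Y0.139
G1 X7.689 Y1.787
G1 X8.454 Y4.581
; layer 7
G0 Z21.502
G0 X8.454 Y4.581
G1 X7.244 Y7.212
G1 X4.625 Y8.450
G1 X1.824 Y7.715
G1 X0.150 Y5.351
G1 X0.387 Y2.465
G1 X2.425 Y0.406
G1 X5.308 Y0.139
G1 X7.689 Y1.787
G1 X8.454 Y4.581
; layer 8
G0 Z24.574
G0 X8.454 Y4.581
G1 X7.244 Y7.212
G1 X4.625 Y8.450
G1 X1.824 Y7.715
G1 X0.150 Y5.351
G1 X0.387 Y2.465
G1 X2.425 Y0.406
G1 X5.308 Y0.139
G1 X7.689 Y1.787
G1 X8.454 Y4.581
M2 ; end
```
solid part
  facet normal 0.0000 0.0000 -1.0000
    outer loop
      vertex 4.625 8.450 0.000
      vertex 7.244 7.212 0.000
      vertex 8.454 4.581 0.000
    endloop
  endfacet
  facet normal 0.0000 0.0000 -1.0000
    outer loop
      vertex 1.824 7.715 0.000
      vertex 4.625 8.450 0.000
      vertex 8.454 4.581 0.000
    endloop
  endfacet
  facet normal 0.0000 0.0000 -1.0000
    outer loop
      vertex 0.150 5.351 0.000
      vertex 1.824 7.715 0.000
      vertex 8.454 4.581 0.000
    endloop
  endfacet
  facet normal 0.0000 0.0000 -1.0000
    outer loop
      vertex 0.387 2.465 0.000
      vertex 0.150 5.351 0.000
      vertex 8.454 4.581 0.000
    endloop
  endfacet
  facet normal 0.0000 0.0000 -1.0000
    outer loop
      vertex 2.425 0.406 0.000
      vertex 0.387 2.465 0.000
      vertex 8.454 4.581 0.000
    endloop
  endfacet
  facet normal 0.0000 0.0000 -1.0000
    outer loop
      vertex 5.308 0.139 0.000
      vertex 2.425 0.406 0.000
      vertex 8.454 4.581 0.000
    endloop
  endfacet
  facet normal 0.0000 0.0000 -1.0000
    outer loop
      vertex 7.689 1.787 0.000
      vertex 5.308 0.139 0.000
      vertex 8.454 4.581 0.000
    endloop
  endfacet
  facet normal 0.0000 0.0000 1.0000
    outer loop
      vertex 8.454 4.581 24.574
      vertex 7.244 7.212 24.574
      vertex 4.625 8.450 24.574
    endloop
  endfacet
  facet normal 0.0000 0.0000 1.0000
    outer loop
      vertex 8.454 4.581 24.574
      vertex 4.625 8.450 24.574
      vertex 1.824 7.715 24.574
    endloop
  endfacet
  facet normal 0.0000 0.0000 1.0000
    outer loop
      vertex 8.454 4.581 24.574
      vertex 1.824 7.715 24.574
      vertex 0.150 5.351 24.574
    endloop
  endfacet
  facet normal 0.0000 0.0000 1.0000
    outer loop
      vertex 8.454 4.581 24.574
      vertex 0.150 5.351 24.574
      vertex 0.387 2.465 24.574
    endloop
  endfacet
  facet normal 0.0000 0.0000 1.0000
    outer loop
      vertex 8.454 4.581 24.574
      vertex 0.387 2.465 24.574
      vertex 2.425 0.406 24.574
    endloop
  endfacet
  facet normal 0.0000 0.0000 1.0000
    outer loop
      vertex 8.454 4.581 24.574
      vertex 2.425 0.406 24.574
      vertex 5.308 0.139 24.574
    endloop
  endfacet
  facet normal 0.0000 0.0000 1.0000
    outer loop
      vertex 8.454 4.581 24.574
      vertex 5.308 0.139 24.574
      vertex 7.689 1.787 24.574
    endloop
  endfacet
  facet normal 0.9085 0.4178 0.0000
    outer loop
      vertex 8.454 4.581 0.000
      vertex 7.244 7.212 0.000
      vertex 7.244 7.212 24.574
    endloop
  endfacet
  facet normal 0.9085 0.4178 0.0000
    outer loop
      vertex 8.454 4.581 0.000
      vertex 7.244 7.212 24.574
      vertex 8.454 4.581 24.574
    endloop
  endfacet
  facet normal 0.4274 0.9041 0.0000
    outer loop
      vertex 7.244 7.212 0.000
      vertex 4.625 8.450 0.000
      vertex 4.625 8.450 24.574
    endloop
  endfacet
  facet normal 0.4274 0.9041 0.0000
    outer loop
      vertex 7.244 7.212 0.000
      vertex 4.625 8.450 24.574
      vertex 7.244 7.212 24.574
    endloop
  endfacet
  facet normal -0.2538 0.9673 0.0000
    outer loop
      vertex 4.625 8.450 0.000
      vertex 1.824 7.715 0.000
      vertex 1.824 7.715 24.574
    endloop
  endfacet
  facet normal -0.2538 0.9673 0.0000
    outer loop
      vertex 4.625 8.450 0.000
      vertex 1.824 7.715 24.574
      vertex 4.625 8.450 24.574
    endloop
  endfacet
  facet normal -0.8161 0.5779 0.0000
    outer loop
      vertex 1.824 7.715 0.000
      vertex 0.150 5.351 0.000
      vertex 0.150 5.351 24.574
    endloop
  endfacet
  facet normal -0.8161 0.5779 0.0000
    outer loop
      vertex 1.824 7.715 0.000
      vertex 0.150 5.351 24.574
      vertex 1.824 7.715 24.574
    endloop
  endfacet
  facet normal -0.9966 -0.0818 0.0000
    outer loop
      vertex 0.150 5.351 0.000
      vertex 0.387 2.465 0.000
      vertex 0.387 2.465 24.574
    endloop
  endfacet
  facet normal -0.9966 -0.0818 0.0000
    outer loop
      vertex 0.150 5.351 0.000
      vertex 0.387 2.465 24.574
      vertex 0.150 5.351 24.574
    endloop
  endfacet
  facet normal -0.7107 -0.7035 0.0000
    outer loop
      vertex 0.387 2.465 0.000
      vertex 2.425 0.406 0.000
      vertex 2.425 0.406 24.574
    endloop
  endfacet
  facet normal -0.7107 -0.7035 0.0000
    outer loop
      vertex 0.387 2.465 0.000
      vertex 2.425 0.406 24.574
      vertex 0.387 2.465 24.574
    endloop
  endfacet
  facet normal -0.0922 -0.9957 0.0000
    outer loop
      vertex 2.425 0.406 0.000
      vertex 5.308 0.139 0.000
      vertex 5.308 0.139 24.574
    endloop
  endfacet
  facet normal -0.0922 -0.9957 0.0000
    outer loop
      vertex 2.425 0.406 0.000
      vertex 5.308 0.139 24.574
      vertex 2.425 0.406 24.574
    endloop
  endfacet
  facet normal 0.5691 -0.8223 0.0000
    outer loop
      vertex 5.308 0.139 0.000
      vertex 7.689 1.787 0.000
      vertex 7.689 1.787 24.574
    endloop
  endfacet
  facet normal 0.5691 -0.8223 0.0000
    outer loop
      vertex 5.308 0.139 0.000
      vertex 7.689 1.787 24.574
      vertex 5.308 0.139 24.574
    endloop
  endfacet
  facet normal 0.9645 -0.2641 0.0000
    outer loop
      vertex 7.689 1.787 0.000
      vertex 8.454 4.581 0.000
      vertex 8.454 4.581 24.574
    endloop
  endfacet
  facet normal 0.9645 -0.2641 0.0000
    outer loop
      vertex 7.689 1.787 0.000
      vertex 8.454 4.581 24.574
      vertex 7.689 1.787 24.574
    endloop
  endfacet
endsolid part

The G0 Z moves step by Δz≈3.072 mm. Every layer's G1 loop is the same polygon, so the solid is a straight extrusion of it from z=0 to z≈24.6. Closing with flat bottom and top caps and triangulating gives 32 facets — a regular 9-sided prism (a cylinder approximated with 9 flat sides), circumscribed radius ≈ 4.23 mm, height ≈ 24.6 mm.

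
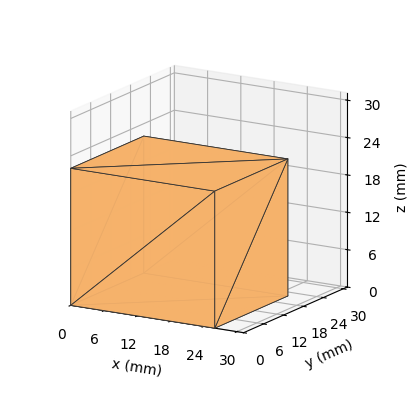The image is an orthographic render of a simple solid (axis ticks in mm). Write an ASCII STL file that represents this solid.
Reading the render: the shape is a rectangular box, roughly 26 × 22 mm footprint and 22 mm tall (dimensions read to the nearest mm from the axis ticks). For the STL, each face is triangulated and given an outward normal.

solid part
  facet normal 0.0000 0.0000 -1.0000
    outer loop
      vertex 26.00 22.00 0.00
      vertex 26.00 0.00 0.00
      vertex 0.00 0.00 0.00
    endloop
  endfacet
  facet normal 0.0000 0.0000 -1.0000
    outer loop
      vertex 0.00 22.00 0.00
      vertex 26.00 22.00 0.00
      vertex 0.00 0.00 0.00
    endloop
  endfacet
  facet normal 0.0000 0.0000 1.0000
    outer loop
      vertex 0.00 0.00 22.00
      vertex 26.00 0.00 22.00
      vertex 26.00 22.00 22.00
    endloop
  endfacet
  facet normal 0.0000 0.0000 1.0000
    outer loop
      vertex 0.00 0.00 22.00
      vertex 26.00 22.00 22.00
      vertex 0.00 22.00 22.00
    endloop
  endfacet
  facet normal 0.0000 -1.0000 0.0000
    outer loop
      vertex 0.00 0.00 0.00
      vertex 26.00 0.00 0.00
      vertex 26.00 0.00 22.00
    endloop
  endfacet
  facet normal 0.0000 -1.0000 0.0000
    outer loop
      vertex 0.00 0.00 0.00
      vertex 26.00 0.00 22.00
      vertex 0.00 0.00 22.00
    endloop
  endfacet
  facet normal 0.0000 1.0000 0.0000
    outer loop
      vertex 26.00 22.00 22.00
      vertex 26.00 22.00 0.00
      vertex 0.00 22.00 0.00
    endloop
  endfacet
  facet normal 0.0000 1.0000 0.0000
    outer loop
      vertex 0.00 22.00 22.00
      vertex 26.00 22.00 22.00
      vertex 0.00 22.00 0.00
    endloop
  endfacet
  facet normal -1.0000 0.0000 0.0000
    outer loop
      vertex 0.00 22.00 22.00
      vertex 0.00 22.00 0.00
      vertex 0.00 0.00 0.00
    endloop
  endfacet
  facet normal -1.0000 0.0000 0.0000
    outer loop
      vertex 0.00 0.00 22.00
      vertex 0.00 22.00 22.00
      vertex 0.00 0.00 0.00
    endloop
  endfacet
  facet normal 1.0000 0.0000 0.0000
    outer loop
      vertex 26.00 0.00 0.00
      vertex 26.00 22.00 0.00
      vertex 26.00 22.00 22.00
    endloop
  endfacet
  facet normal 1.0000 0.0000 0.0000
    outer loop
      vertex 26.00 0.00 0.00
      vertex 26.00 22.00 22.00
      vertex 26.00 0.00 22.00
    endloop
  endfacet
endsolid part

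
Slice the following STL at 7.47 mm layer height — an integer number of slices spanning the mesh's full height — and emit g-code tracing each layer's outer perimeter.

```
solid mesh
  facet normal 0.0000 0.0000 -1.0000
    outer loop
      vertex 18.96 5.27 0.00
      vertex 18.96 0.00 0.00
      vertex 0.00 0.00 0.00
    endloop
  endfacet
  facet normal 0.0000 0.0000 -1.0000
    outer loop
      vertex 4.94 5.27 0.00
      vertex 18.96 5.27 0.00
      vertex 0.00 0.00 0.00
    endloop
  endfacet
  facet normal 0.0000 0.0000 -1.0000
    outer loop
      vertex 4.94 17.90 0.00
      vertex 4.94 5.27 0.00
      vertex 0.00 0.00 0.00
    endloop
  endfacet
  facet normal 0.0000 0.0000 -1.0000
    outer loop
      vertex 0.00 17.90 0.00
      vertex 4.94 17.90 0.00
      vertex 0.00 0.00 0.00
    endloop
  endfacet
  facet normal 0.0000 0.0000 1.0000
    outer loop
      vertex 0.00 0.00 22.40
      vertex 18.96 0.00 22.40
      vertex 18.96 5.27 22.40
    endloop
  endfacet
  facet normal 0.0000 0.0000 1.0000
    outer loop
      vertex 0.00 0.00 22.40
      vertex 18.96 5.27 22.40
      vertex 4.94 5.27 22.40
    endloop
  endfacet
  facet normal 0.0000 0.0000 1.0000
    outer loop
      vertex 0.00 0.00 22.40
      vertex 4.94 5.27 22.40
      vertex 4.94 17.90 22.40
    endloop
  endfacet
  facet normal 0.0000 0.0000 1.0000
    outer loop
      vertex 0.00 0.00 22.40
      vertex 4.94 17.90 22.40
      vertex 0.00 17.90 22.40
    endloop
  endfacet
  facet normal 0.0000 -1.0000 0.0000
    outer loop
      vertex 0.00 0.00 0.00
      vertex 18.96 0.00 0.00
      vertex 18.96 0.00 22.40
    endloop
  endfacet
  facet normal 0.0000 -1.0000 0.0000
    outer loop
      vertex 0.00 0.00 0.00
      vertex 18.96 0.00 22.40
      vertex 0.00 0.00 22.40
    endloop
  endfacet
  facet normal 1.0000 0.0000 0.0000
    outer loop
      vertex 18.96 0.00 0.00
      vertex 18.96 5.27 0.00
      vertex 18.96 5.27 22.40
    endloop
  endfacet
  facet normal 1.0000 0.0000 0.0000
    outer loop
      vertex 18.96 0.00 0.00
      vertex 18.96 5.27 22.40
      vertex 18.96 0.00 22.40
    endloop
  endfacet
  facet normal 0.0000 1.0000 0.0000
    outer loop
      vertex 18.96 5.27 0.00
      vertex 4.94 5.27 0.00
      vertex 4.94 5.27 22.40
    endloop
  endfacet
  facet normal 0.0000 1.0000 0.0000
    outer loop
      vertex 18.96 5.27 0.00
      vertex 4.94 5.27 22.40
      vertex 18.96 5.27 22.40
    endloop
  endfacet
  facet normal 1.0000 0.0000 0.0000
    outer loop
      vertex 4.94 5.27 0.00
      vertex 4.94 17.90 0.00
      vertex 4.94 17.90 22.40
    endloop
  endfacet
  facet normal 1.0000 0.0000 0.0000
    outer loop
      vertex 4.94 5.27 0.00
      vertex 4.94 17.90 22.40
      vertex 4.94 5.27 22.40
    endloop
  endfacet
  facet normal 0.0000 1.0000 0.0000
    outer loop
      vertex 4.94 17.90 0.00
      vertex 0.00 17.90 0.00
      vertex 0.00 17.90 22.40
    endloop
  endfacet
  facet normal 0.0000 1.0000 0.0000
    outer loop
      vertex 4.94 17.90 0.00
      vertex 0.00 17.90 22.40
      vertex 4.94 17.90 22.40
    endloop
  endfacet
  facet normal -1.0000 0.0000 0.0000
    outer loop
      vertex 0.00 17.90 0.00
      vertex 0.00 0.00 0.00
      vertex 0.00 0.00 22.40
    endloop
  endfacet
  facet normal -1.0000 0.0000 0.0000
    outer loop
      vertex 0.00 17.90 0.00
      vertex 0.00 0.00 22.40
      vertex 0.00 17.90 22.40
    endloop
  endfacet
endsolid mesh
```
; perimeter-only toolpath
G21 ; units = mm
G90 ; absolute positioning
G28 ; home
; layer 1
G0 Z7.47
G0 X0.00 Y0.00
G1 X18.96 Y0.00
G1 X18.96 Y5.27
G1 X4.94 Y5.27
G1 X4.94 Y17.90
G1 X0.00 Y17.90
G1 X0.00 Y0.00
; layer 2
G0 Z14.93
G0 X0.00 Y0.00
G1 X18.96 Y0.00
G1 X18.96 Y5.27
G1 X4.94 Y5.27
G1 X4.94 Y17.90
G1 X0.00 Y17.90
G1 X0.00 Y0.00
; layer 3
G0 Z22.40
G0 X0.00 Y0.00
G1 X18.96 Y0.00
G1 X18.96 Y5.27
G1 X4.94 Y5.27
G1 X4.94 Y17.90
G1 X0.00 Y17.90
G1 X0.00 Y0.00
M2 ; end

The solid is an L-shaped prism: outer 19 × 17.9 mm, arm thicknesses ≈ 5.27 mm (horizontal) and 4.94 mm (vertical), extruded 22.4 mm in z. Slicing at Δz = 7.47 mm — 3 equal slices spanning the solid's height, so layer i sits at z = i·h/3 — gives 3 non-empty perimeters. Each is a 6-segment closed polygon; G0 lifts to the layer z and rapids to the start vertex, then G1 traces the edges.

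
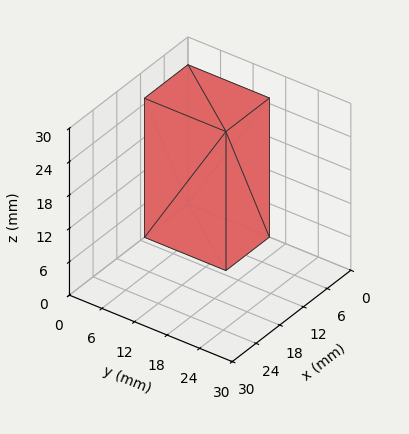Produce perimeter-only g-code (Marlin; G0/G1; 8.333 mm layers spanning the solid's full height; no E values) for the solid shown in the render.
Reading the render: the shape is a rectangular box, roughly 11 × 15 mm footprint and 25 mm tall (dimensions read to the nearest mm from the axis ticks). For the g-code, the solid's height is divided into equal slices at the stated Δz and each level perimeter traced with G1 moves after a G0 lift.

; perimeter-only toolpath
G21 ; units = mm
G90 ; absolute positioning
G28 ; home
; layer 1
G0 Z8.333
G0 X0.000 Y0.000
G1 X11.000 Y0.000
G1 X11.000 Y15.000
G1 X0.000 Y15.000
G1 X0.000 Y0.000
; layer 2
G0 Z16.667
G0 X0.000 Y0.000
G1 X11.000 Y0.000
G1 X11.000 Y15.000
G1 X0.000 Y15.000
G1 X0.000 Y0.000
; layer 3
G0 Z25.000
G0 X0.000 Y0.000
G1 X11.000 Y0.000
G1 X11.000 Y15.000
G1 X0.000 Y15.000
G1 X0.000 Y0.000
M2 ; end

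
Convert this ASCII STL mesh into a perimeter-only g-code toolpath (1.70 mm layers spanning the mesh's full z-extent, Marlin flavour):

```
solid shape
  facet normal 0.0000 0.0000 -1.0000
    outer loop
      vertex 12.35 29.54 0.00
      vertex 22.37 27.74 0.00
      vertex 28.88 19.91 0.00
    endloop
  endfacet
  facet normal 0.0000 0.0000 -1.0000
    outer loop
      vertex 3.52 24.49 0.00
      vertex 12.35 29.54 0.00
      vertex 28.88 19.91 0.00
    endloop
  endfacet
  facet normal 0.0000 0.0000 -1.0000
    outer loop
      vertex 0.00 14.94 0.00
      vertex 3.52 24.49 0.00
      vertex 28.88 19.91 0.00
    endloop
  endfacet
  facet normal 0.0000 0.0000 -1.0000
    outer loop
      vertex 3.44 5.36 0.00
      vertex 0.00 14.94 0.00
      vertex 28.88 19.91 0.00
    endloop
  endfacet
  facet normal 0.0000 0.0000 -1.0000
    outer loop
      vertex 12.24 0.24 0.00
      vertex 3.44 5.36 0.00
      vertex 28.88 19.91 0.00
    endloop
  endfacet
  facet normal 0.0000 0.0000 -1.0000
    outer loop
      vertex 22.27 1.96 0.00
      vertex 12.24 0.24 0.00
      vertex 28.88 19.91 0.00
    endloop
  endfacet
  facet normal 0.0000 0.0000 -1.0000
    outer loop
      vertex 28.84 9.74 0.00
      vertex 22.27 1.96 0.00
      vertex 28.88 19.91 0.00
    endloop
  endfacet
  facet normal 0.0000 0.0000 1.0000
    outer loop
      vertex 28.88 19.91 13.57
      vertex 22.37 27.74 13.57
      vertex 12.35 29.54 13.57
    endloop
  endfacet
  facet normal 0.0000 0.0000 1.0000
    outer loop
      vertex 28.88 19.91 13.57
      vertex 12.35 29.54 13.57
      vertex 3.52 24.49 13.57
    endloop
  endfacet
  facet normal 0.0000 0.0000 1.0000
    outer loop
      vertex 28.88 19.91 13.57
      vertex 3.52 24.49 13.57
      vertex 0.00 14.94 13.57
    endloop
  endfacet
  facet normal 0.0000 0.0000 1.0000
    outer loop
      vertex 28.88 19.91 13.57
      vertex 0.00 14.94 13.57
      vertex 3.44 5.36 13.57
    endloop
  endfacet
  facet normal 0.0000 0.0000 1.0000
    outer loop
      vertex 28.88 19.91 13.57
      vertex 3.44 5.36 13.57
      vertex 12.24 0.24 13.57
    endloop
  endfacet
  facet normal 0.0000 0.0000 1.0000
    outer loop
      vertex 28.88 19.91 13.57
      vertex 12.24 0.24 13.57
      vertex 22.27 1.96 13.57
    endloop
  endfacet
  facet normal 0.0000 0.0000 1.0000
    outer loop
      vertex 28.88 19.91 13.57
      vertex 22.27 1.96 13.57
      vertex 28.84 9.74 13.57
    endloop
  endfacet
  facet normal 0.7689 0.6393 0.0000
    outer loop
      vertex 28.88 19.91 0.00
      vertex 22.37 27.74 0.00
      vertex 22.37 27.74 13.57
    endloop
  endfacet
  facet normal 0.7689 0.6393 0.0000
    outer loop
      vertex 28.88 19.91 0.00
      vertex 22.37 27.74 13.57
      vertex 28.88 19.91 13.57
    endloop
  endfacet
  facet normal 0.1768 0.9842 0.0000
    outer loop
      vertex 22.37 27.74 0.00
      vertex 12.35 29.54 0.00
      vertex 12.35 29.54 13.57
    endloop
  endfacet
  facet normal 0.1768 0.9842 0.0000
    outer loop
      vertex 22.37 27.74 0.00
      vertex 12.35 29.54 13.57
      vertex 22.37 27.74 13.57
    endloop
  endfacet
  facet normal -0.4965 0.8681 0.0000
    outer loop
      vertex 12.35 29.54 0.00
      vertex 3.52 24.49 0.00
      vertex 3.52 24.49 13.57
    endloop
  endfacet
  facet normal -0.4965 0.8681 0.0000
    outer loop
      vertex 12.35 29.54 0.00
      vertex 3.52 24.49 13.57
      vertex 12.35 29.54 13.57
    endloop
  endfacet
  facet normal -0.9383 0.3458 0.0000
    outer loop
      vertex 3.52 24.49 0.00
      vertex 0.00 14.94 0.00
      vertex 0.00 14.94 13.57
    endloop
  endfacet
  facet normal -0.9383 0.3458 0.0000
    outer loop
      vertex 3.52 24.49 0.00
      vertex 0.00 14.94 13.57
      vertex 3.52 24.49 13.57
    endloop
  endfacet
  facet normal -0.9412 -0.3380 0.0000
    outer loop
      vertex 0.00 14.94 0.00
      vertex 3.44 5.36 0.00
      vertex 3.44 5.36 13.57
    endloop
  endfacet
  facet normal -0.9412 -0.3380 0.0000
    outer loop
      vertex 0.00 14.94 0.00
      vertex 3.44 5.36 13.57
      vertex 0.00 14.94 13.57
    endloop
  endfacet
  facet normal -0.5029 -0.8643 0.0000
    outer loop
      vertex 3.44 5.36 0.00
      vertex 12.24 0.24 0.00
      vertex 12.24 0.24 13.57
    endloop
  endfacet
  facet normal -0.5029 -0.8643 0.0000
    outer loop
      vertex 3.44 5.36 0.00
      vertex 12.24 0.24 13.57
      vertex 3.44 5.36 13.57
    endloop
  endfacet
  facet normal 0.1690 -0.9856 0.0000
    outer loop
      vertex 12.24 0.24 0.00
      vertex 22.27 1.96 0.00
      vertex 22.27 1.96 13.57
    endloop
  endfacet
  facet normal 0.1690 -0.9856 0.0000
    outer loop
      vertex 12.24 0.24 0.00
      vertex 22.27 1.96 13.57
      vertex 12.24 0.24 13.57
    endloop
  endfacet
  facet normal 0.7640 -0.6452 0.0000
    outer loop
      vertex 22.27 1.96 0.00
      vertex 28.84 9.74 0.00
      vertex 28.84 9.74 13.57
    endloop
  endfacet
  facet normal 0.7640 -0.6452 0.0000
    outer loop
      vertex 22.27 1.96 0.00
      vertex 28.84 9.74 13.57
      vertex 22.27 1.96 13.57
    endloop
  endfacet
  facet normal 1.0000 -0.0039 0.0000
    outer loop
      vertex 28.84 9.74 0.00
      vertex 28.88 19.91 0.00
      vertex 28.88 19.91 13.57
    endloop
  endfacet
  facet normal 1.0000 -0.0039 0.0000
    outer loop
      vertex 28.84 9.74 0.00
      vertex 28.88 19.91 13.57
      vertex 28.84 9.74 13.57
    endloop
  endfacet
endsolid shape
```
; perimeter-only toolpath
G21 ; units = mm
G90 ; absolute positioning
G28 ; home
; layer 1
G0 Z1.70
G0 X28.88 Y19.91
G1 X22.37 Y27.74
G1 X12.35 Y29.54
G1 X3.52 Y24.49
G1 X0.00 Y14.94
G1 X3.44 Y5.36
G1 X12.24 Y0.24
G1 X22.27 Y1.96
G1 X28.84 Y9.74
G1 X28.88 Y19.91
; layer 2
G0 Z3.39
G0 X28.88 Y19.91
G1 X22.37 Y27.74
G1 X12.35 Y29.54
G1 X3.52 Y24.49
G1 X0.00 Y14.94
G1 X3.44 Y5.36
G1 X12.24 Y0.24
G1 X22.27 Y1.96
G1 X28.84 Y9.74
G1 X28.88 Y19.91
; layer 3
G0 Z5.09
G0 X28.88 Y19.91
G1 X22.37 Y27.74
G1 X12.35 Y29.54
G1 X3.52 Y24.49
G1 X0.00 Y14.94
G1 X3.44 Y5.36
G1 X12.24 Y0.24
G1 X22.27 Y1.96
G1 X28.84 Y9.74
G1 X28.88 Y19.91
; layer 4
G0 Z6.79
G0 X28.88 Y19.91
G1 X22.37 Y27.74
G1 X12.35 Y29.54
G1 X3.52 Y24.49
G1 X0.00 Y14.94
G1 X3.44 Y5.36
G1 X12.24 Y0.24
G1 X22.27 Y1.96
G1 X28.84 Y9.74
G1 X28.88 Y19.91
; layer 5
G0 Z8.48
G0 X28.88 Y19.91
G1 X22.37 Y27.74
G1 X12.35 Y29.54
G1 X3.52 Y24.49
G1 X0.00 Y14.94
G1 X3.44 Y5.36
G1 X12.24 Y0.24
G1 X22.27 Y1.96
G1 X28.84 Y9.74
G1 X28.88 Y19.91
; layer 6
G0 Z10.18
G0 X28.88 Y19.91
G1 X22.37 Y27.74
G1 X12.35 Y29.54
G1 X3.52 Y24.49
G1 X0.00 Y14.94
G1 X3.44 Y5.36
G1 X12.24 Y0.24
G1 X22.27 Y1.96
G1 X28.84 Y9.74
G1 X28.88 Y19.91
; layer 7
G0 Z11.87
G0 X28.88 Y19.91
G1 X22.37 Y27.74
G1 X12.35 Y29.54
G1 X3.52 Y24.49
G1 X0.00 Y14.94
G1 X3.44 Y5.36
G1 X12.24 Y0.24
G1 X22.27 Y1.96
G1 X28.84 Y9.74
G1 X28.88 Y19.91
; layer 8
G0 Z13.57
G0 X28.88 Y19.91
G1 X22.37 Y27.74
G1 X12.35 Y29.54
G1 X3.52 Y24.49
G1 X0.00 Y14.94
G1 X3.44 Y5.36
G1 X12.24 Y0.24
G1 X22.27 Y1.96
G1 X28.84 Y9.74
G1 X28.88 Y19.91
M2 ; end

The solid is a regular 9-sided prism (a cylinder approximated with 9 flat sides), circumscribed radius ≈ 14.9 mm, height ≈ 13.6 mm. Slicing at Δz = 1.70 mm — 8 equal slices spanning the solid's height, so layer i sits at z = i·h/8 — gives 8 non-empty perimeters. Each is a 9-segment closed polygon; G0 lifts to the layer z and rapids to the start vertex, then G1 traces the edges.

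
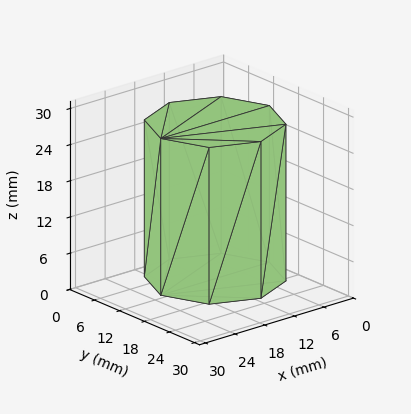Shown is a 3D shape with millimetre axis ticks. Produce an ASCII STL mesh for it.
Reading the render: the shape is a regular 8-sided prism (a cylinder approximated with 8 flat sides), circumscribed radius ≈ 11 mm, height ≈ 26 mm (dimensions read to the nearest mm from the axis ticks). For the STL, each face is triangulated and given an outward normal.

solid part
  facet normal 0.0000 0.0000 -1.0000
    outer loop
      vertex 11.000 22.000 0.000
      vertex 18.778 18.778 0.000
      vertex 22.000 11.000 0.000
    endloop
  endfacet
  facet normal 0.0000 0.0000 -1.0000
    outer loop
      vertex 3.222 18.778 0.000
      vertex 11.000 22.000 0.000
      vertex 22.000 11.000 0.000
    endloop
  endfacet
  facet normal 0.0000 0.0000 -1.0000
    outer loop
      vertex 0.000 11.000 0.000
      vertex 3.222 18.778 0.000
      vertex 22.000 11.000 0.000
    endloop
  endfacet
  facet normal 0.0000 0.0000 -1.0000
    outer loop
      vertex 3.222 3.222 0.000
      vertex 0.000 11.000 0.000
      vertex 22.000 11.000 0.000
    endloop
  endfacet
  facet normal 0.0000 0.0000 -1.0000
    outer loop
      vertex 11.000 0.000 0.000
      vertex 3.222 3.222 0.000
      vertex 22.000 11.000 0.000
    endloop
  endfacet
  facet normal 0.0000 0.0000 -1.0000
    outer loop
      vertex 18.778 3.222 0.000
      vertex 11.000 0.000 0.000
      vertex 22.000 11.000 0.000
    endloop
  endfacet
  facet normal 0.0000 0.0000 1.0000
    outer loop
      vertex 22.000 11.000 26.000
      vertex 18.778 18.778 26.000
      vertex 11.000 22.000 26.000
    endloop
  endfacet
  facet normal 0.0000 0.0000 1.0000
    outer loop
      vertex 22.000 11.000 26.000
      vertex 11.000 22.000 26.000
      vertex 3.222 18.778 26.000
    endloop
  endfacet
  facet normal 0.0000 0.0000 1.0000
    outer loop
      vertex 22.000 11.000 26.000
      vertex 3.222 18.778 26.000
      vertex 0.000 11.000 26.000
    endloop
  endfacet
  facet normal 0.0000 0.0000 1.0000
    outer loop
      vertex 22.000 11.000 26.000
      vertex 0.000 11.000 26.000
      vertex 3.222 3.222 26.000
    endloop
  endfacet
  facet normal 0.0000 0.0000 1.0000
    outer loop
      vertex 22.000 11.000 26.000
      vertex 3.222 3.222 26.000
      vertex 11.000 0.000 26.000
    endloop
  endfacet
  facet normal 0.0000 0.0000 1.0000
    outer loop
      vertex 22.000 11.000 26.000
      vertex 11.000 0.000 26.000
      vertex 18.778 3.222 26.000
    endloop
  endfacet
  facet normal 0.9239 0.3827 0.0000
    outer loop
      vertex 22.000 11.000 0.000
      vertex 18.778 18.778 0.000
      vertex 18.778 18.778 26.000
    endloop
  endfacet
  facet normal 0.9239 0.3827 0.0000
    outer loop
      vertex 22.000 11.000 0.000
      vertex 18.778 18.778 26.000
      vertex 22.000 11.000 26.000
    endloop
  endfacet
  facet normal 0.3827 0.9239 0.0000
    outer loop
      vertex 18.778 18.778 0.000
      vertex 11.000 22.000 0.000
      vertex 11.000 22.000 26.000
    endloop
  endfacet
  facet normal 0.3827 0.9239 0.0000
    outer loop
      vertex 18.778 18.778 0.000
      vertex 11.000 22.000 26.000
      vertex 18.778 18.778 26.000
    endloop
  endfacet
  facet normal -0.3827 0.9239 0.0000
    outer loop
      vertex 11.000 22.000 0.000
      vertex 3.222 18.778 0.000
      vertex 3.222 18.778 26.000
    endloop
  endfacet
  facet normal -0.3827 0.9239 0.0000
    outer loop
      vertex 11.000 22.000 0.000
      vertex 3.222 18.778 26.000
      vertex 11.000 22.000 26.000
    endloop
  endfacet
  facet normal -0.9239 0.3827 0.0000
    outer loop
      vertex 3.222 18.778 0.000
      vertex 0.000 11.000 0.000
      vertex 0.000 11.000 26.000
    endloop
  endfacet
  facet normal -0.9239 0.3827 0.0000
    outer loop
      vertex 3.222 18.778 0.000
      vertex 0.000 11.000 26.000
      vertex 3.222 18.778 26.000
    endloop
  endfacet
  facet normal -0.9239 -0.3827 0.0000
    outer loop
      vertex 0.000 11.000 0.000
      vertex 3.222 3.222 0.000
      vertex 3.222 3.222 26.000
    endloop
  endfacet
  facet normal -0.9239 -0.3827 0.0000
    outer loop
      vertex 0.000 11.000 0.000
      vertex 3.222 3.222 26.000
      vertex 0.000 11.000 26.000
    endloop
  endfacet
  facet normal -0.3827 -0.9239 0.0000
    outer loop
      vertex 3.222 3.222 0.000
      vertex 11.000 0.000 0.000
      vertex 11.000 0.000 26.000
    endloop
  endfacet
  facet normal -0.3827 -0.9239 0.0000
    outer loop
      vertex 3.222 3.222 0.000
      vertex 11.000 0.000 26.000
      vertex 3.222 3.222 26.000
    endloop
  endfacet
  facet normal 0.3827 -0.9239 0.0000
    outer loop
      vertex 11.000 0.000 0.000
      vertex 18.778 3.222 0.000
      vertex 18.778 3.222 26.000
    endloop
  endfacet
  facet normal 0.3827 -0.9239 0.0000
    outer loop
      vertex 11.000 0.000 0.000
      vertex 18.778 3.222 26.000
      vertex 11.000 0.000 26.000
    endloop
  endfacet
  facet normal 0.9239 -0.3827 0.0000
    outer loop
      vertex 18.778 3.222 0.000
      vertex 22.000 11.000 0.000
      vertex 22.000 11.000 26.000
    endloop
  endfacet
  facet normal 0.9239 -0.3827 0.0000
    outer loop
      vertex 18.778 3.222 0.000
      vertex 22.000 11.000 26.000
      vertex 18.778 3.222 26.000
    endloop
  endfacet
endsolid part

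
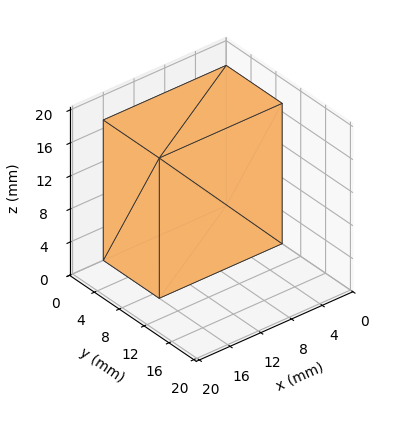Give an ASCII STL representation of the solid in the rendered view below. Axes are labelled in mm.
Reading the render: the shape is a rectangular box, roughly 16 × 9 mm footprint and 17 mm tall (dimensions read to the nearest mm from the axis ticks). For the STL, each face is triangulated and given an outward normal.

solid part
  facet normal 0.0000 0.0000 -1.0000
    outer loop
      vertex 16.0 9.0 0.0
      vertex 16.0 0.0 0.0
      vertex 0.0 0.0 0.0
    endloop
  endfacet
  facet normal 0.0000 0.0000 -1.0000
    outer loop
      vertex 0.0 9.0 0.0
      vertex 16.0 9.0 0.0
      vertex 0.0 0.0 0.0
    endloop
  endfacet
  facet normal 0.0000 0.0000 1.0000
    outer loop
      vertex 0.0 0.0 17.0
      vertex 16.0 0.0 17.0
      vertex 16.0 9.0 17.0
    endloop
  endfacet
  facet normal 0.0000 0.0000 1.0000
    outer loop
      vertex 0.0 0.0 17.0
      vertex 16.0 9.0 17.0
      vertex 0.0 9.0 17.0
    endloop
  endfacet
  facet normal 0.0000 -1.0000 0.0000
    outer loop
      vertex 0.0 0.0 0.0
      vertex 16.0 0.0 0.0
      vertex 16.0 0.0 17.0
    endloop
  endfacet
  facet normal 0.0000 -1.0000 0.0000
    outer loop
      vertex 0.0 0.0 0.0
      vertex 16.0 0.0 17.0
      vertex 0.0 0.0 17.0
    endloop
  endfacet
  facet normal 0.0000 1.0000 0.0000
    outer loop
      vertex 16.0 9.0 17.0
      vertex 16.0 9.0 0.0
      vertex 0.0 9.0 0.0
    endloop
  endfacet
  facet normal 0.0000 1.0000 0.0000
    outer loop
      vertex 0.0 9.0 17.0
      vertex 16.0 9.0 17.0
      vertex 0.0 9.0 0.0
    endloop
  endfacet
  facet normal -1.0000 0.0000 0.0000
    outer loop
      vertex 0.0 9.0 17.0
      vertex 0.0 9.0 0.0
      vertex 0.0 0.0 0.0
    endloop
  endfacet
  facet normal -1.0000 0.0000 0.0000
    outer loop
      vertex 0.0 0.0 17.0
      vertex 0.0 9.0 17.0
      vertex 0.0 0.0 0.0
    endloop
  endfacet
  facet normal 1.0000 0.0000 0.0000
    outer loop
      vertex 16.0 0.0 0.0
      vertex 16.0 9.0 0.0
      vertex 16.0 9.0 17.0
    endloop
  endfacet
  facet normal 1.0000 0.0000 0.0000
    outer loop
      vertex 16.0 0.0 0.0
      vertex 16.0 9.0 17.0
      vertex 16.0 0.0 17.0
    endloop
  endfacet
endsolid part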